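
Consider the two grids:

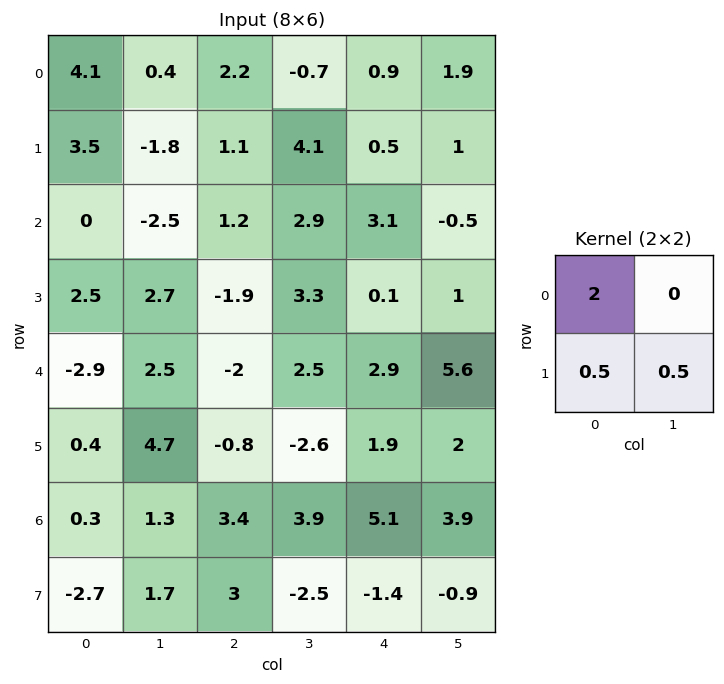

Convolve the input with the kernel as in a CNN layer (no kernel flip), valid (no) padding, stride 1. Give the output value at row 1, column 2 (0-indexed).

4.25

The receptive field on the input at this output position is [1.1 4.1 / 1.2 2.9]. Elementwise product with the kernel and sum: 1.1·2 + 1.2·0.5 + 2.9·0.5.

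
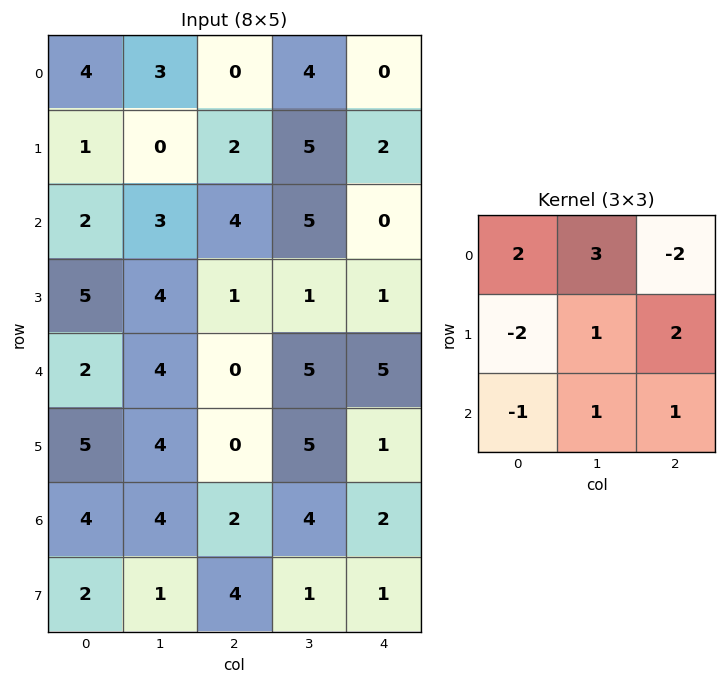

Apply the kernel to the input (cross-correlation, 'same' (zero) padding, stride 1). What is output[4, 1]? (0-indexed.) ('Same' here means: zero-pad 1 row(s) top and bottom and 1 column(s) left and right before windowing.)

The receptive field on the zero-padded input at this output position is [5 4 1 / 2 4 0 / 5 4 0]. Elementwise product with the kernel and sum: 5·2 + 4·3 + 1·-2 + 2·-2 + 4·1 + 0·2 + 5·-1 + 4·1 + 0·1.

19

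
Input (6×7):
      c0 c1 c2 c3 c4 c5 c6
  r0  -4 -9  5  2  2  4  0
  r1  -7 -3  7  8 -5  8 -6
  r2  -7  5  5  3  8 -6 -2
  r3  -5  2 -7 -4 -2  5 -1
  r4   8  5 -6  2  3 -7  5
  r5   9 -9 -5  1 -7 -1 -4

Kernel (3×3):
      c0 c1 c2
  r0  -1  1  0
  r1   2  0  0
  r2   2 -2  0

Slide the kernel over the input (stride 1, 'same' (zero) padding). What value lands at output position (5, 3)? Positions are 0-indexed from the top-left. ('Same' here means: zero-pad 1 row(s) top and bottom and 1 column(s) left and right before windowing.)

-2

The receptive field on the zero-padded input at this output position is [-6 2 3 / -5 1 -7 / 0 0 0]. Elementwise product with the kernel and sum: -6·-1 + 2·1 + -5·2 + 0·2 + 0·-2.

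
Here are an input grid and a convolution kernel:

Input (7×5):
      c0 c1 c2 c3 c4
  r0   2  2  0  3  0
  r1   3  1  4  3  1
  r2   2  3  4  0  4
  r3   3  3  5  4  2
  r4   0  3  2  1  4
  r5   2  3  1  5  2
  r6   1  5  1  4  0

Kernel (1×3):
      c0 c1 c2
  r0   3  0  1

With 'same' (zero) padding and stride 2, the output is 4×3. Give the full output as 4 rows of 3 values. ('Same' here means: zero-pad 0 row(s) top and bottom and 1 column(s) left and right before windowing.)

2 9 9
3 9 0
3 10 3
5 19 12

Output[0,0]: The receptive field on the zero-padded input at this output position is [0 2 2]. Elementwise product with the kernel and sum: 0·3 + 2·1.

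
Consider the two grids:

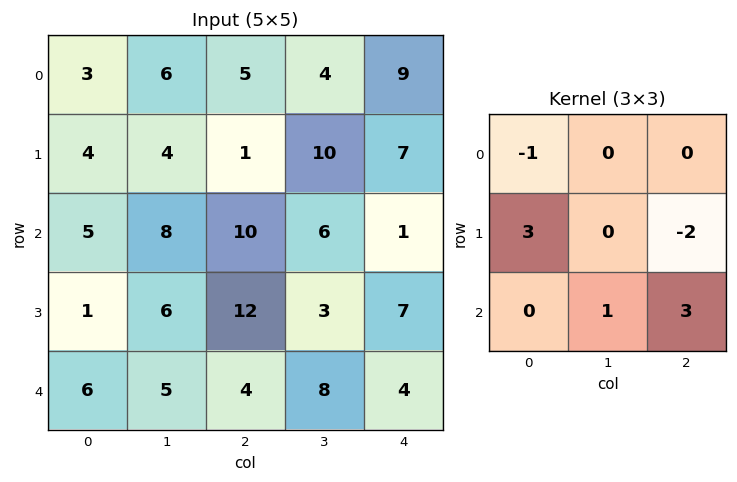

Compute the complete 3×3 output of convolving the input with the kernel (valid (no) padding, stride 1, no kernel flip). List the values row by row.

45 14 -7
33 29 51
-9 32 32

Output[0,0]: The receptive field on the input at this output position is [3 6 5 / 4 4 1 / 5 8 10]. Elementwise product with the kernel and sum: 3·-1 + 4·3 + 1·-2 + 8·1 + 10·3.
Output[0,1]: The receptive field on the input at this output position is [6 5 4 / 4 1 10 / 8 10 6]. Elementwise product with the kernel and sum: 6·-1 + 4·3 + 10·-2 + 10·1 + 6·3.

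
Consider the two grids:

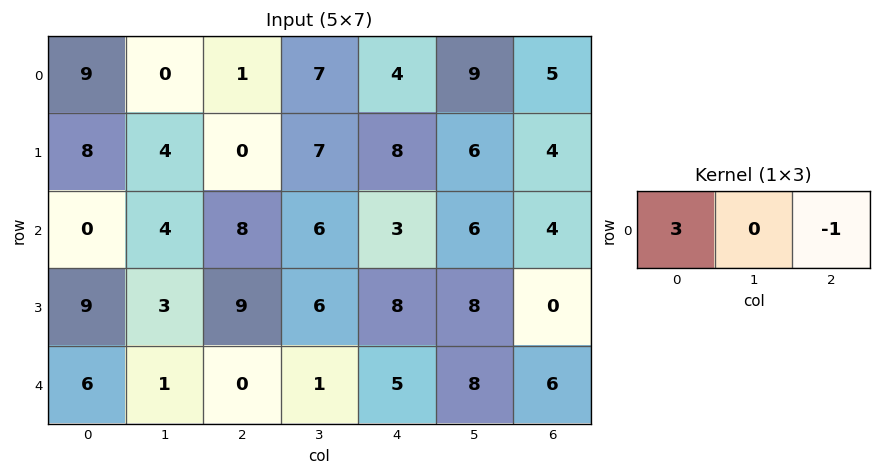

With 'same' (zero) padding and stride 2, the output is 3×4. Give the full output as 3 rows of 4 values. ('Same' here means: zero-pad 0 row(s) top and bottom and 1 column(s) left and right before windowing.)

0 -7 12 27
-4 6 12 18
-1 2 -5 24

Output[0,0]: The receptive field on the zero-padded input at this output position is [0 9 0]. Elementwise product with the kernel and sum: 0·3 + 0·-1.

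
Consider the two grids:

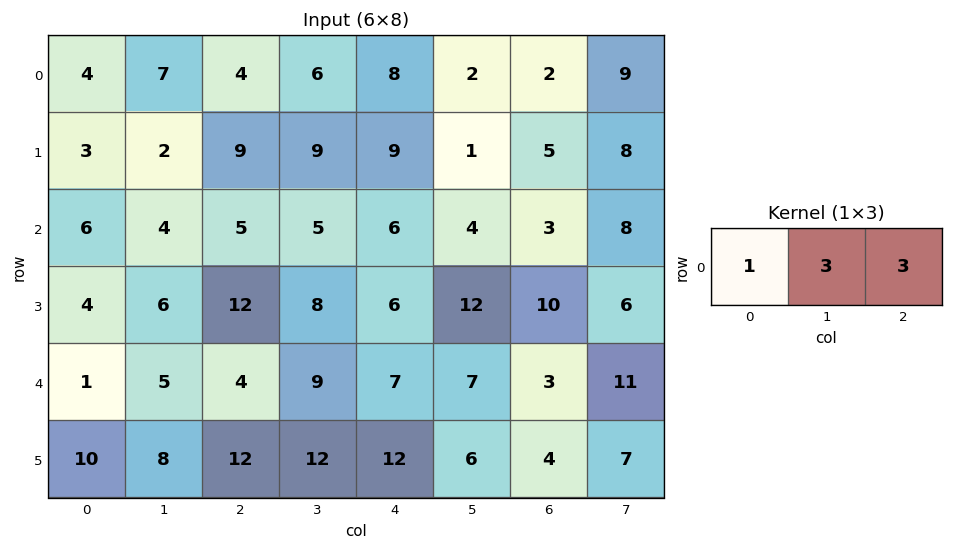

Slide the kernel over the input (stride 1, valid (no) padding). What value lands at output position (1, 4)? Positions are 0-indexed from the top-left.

27

The receptive field on the input at this output position is [9 1 5]. Elementwise product with the kernel and sum: 9·1 + 1·3 + 5·3.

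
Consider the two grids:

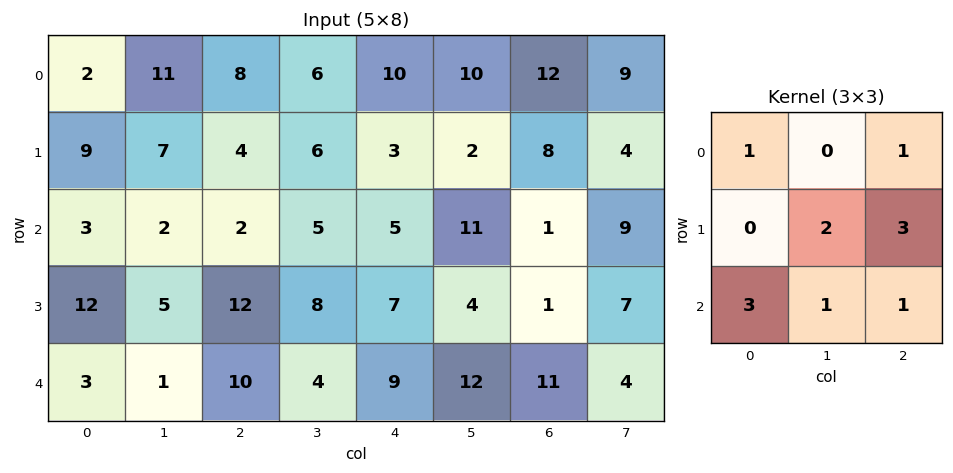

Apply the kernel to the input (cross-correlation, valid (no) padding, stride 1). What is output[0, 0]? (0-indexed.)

The receptive field on the input at this output position is [2 11 8 / 9 7 4 / 3 2 2]. Elementwise product with the kernel and sum: 2·1 + 8·1 + 7·2 + 4·3 + 3·3 + 2·1 + 2·1.

49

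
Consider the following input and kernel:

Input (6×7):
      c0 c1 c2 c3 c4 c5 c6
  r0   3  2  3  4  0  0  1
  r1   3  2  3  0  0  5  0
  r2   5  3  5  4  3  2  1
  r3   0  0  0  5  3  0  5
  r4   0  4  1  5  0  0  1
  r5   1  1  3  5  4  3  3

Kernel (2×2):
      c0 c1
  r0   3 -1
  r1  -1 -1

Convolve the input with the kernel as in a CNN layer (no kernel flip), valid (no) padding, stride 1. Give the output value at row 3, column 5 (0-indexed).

The receptive field on the input at this output position is [0 5 / 0 1]. Elementwise product with the kernel and sum: 0·3 + 5·-1 + 0·-1 + 1·-1.

-6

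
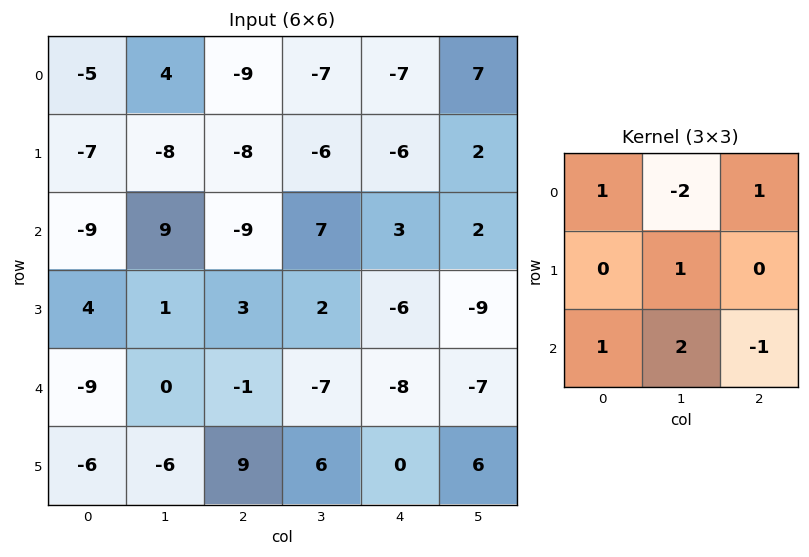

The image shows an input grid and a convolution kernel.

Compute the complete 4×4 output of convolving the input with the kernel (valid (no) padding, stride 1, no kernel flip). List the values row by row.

-12 -9 -6 19
13 -2 18 10
-43 42 -25 -19
-22 2 7 -3

Output[0,0]: The receptive field on the input at this output position is [-5 4 -9 / -7 -8 -8 / -9 9 -9]. Elementwise product with the kernel and sum: -5·1 + 4·-2 + -9·1 + -8·1 + -9·1 + 9·2 + -9·-1.
Output[0,1]: The receptive field on the input at this output position is [4 -9 -7 / -8 -8 -6 / 9 -9 7]. Elementwise product with the kernel and sum: 4·1 + -9·-2 + -7·1 + -8·1 + 9·1 + -9·2 + 7·-1.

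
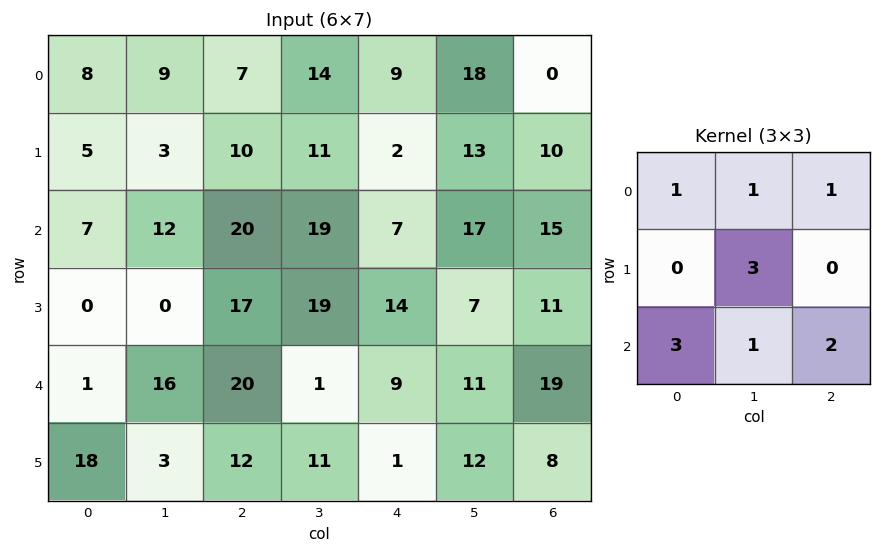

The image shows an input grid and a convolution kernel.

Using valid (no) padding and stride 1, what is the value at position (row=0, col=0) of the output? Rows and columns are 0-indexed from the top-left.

106

The receptive field on the input at this output position is [8 9 7 / 5 3 10 / 7 12 20]. Elementwise product with the kernel and sum: 8·1 + 9·1 + 7·1 + 3·3 + 7·3 + 12·1 + 20·2.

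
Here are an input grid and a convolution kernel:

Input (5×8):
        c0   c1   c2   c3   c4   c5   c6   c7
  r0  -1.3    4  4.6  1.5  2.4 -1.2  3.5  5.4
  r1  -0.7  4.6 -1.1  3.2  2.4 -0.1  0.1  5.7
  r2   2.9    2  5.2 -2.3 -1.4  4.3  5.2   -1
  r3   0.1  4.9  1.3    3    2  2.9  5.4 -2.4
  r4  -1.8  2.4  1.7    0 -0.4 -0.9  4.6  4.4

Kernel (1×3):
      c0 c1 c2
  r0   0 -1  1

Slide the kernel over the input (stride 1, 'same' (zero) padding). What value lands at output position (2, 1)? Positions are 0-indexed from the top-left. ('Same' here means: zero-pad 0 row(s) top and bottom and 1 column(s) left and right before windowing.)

The receptive field on the zero-padded input at this output position is [2.9 2 5.2]. Elementwise product with the kernel and sum: 2·-1 + 5.2·1.

3.2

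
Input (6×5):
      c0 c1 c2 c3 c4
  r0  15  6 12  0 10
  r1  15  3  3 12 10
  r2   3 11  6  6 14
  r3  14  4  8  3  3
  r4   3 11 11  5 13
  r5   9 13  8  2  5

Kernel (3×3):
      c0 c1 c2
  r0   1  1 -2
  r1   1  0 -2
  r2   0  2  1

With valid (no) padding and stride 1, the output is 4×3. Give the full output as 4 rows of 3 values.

34 15 1
19 0 -18
33 30 9
17 25 -1

Output[0,0]: The receptive field on the input at this output position is [15 6 12 / 15 3 3 / 3 11 6]. Elementwise product with the kernel and sum: 15·1 + 6·1 + 12·-2 + 15·1 + 3·-2 + 11·2 + 6·1.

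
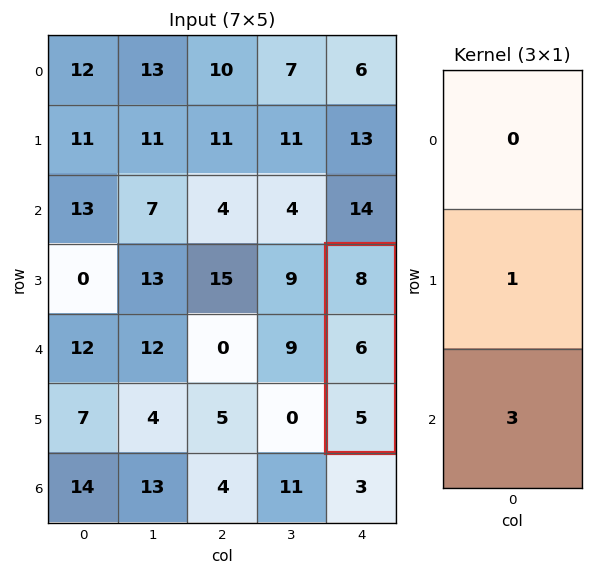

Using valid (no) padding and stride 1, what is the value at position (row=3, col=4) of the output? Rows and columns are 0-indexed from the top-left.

The receptive field on the input at this output position is [8 / 6 / 5]. Elementwise product with the kernel and sum: 6·1 + 5·3.

21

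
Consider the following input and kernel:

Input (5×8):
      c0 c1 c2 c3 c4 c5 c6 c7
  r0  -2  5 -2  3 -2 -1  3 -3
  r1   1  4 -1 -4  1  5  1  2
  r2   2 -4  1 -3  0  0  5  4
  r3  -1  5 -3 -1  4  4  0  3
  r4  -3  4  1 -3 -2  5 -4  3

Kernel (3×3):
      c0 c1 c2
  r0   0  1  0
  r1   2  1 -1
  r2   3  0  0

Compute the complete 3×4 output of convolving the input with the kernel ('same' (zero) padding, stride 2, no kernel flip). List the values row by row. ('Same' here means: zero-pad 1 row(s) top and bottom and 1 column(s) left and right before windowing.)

Output[0,0]: The receptive field on the zero-padded input at this output position is [0 0 0 / 0 -2 5 / 0 1 4]. Elementwise product with the kernel and sum: 0·1 + 0·2 + -2·1 + 5·-1 + 0·3.

-7 17 -7 19
7 10 -8 14
-8 9 -9 3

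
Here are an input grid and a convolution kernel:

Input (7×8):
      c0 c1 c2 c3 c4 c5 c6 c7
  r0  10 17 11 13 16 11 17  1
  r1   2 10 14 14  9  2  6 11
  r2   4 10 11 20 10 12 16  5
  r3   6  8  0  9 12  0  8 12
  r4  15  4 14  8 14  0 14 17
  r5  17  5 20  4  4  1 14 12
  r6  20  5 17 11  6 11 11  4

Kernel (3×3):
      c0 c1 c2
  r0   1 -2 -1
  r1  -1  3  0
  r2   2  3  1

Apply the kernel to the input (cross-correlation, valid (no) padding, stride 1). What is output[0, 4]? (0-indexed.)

The receptive field on the input at this output position is [16 11 17 / 9 2 6 / 10 12 16]. Elementwise product with the kernel and sum: 16·1 + 11·-2 + 17·-1 + 9·-1 + 2·3 + 10·2 + 12·3 + 16·1.

46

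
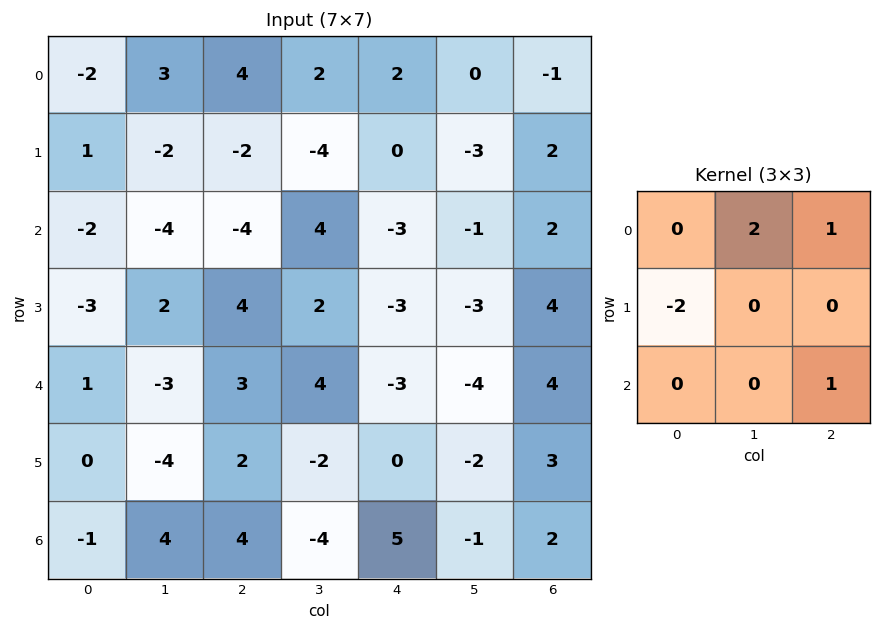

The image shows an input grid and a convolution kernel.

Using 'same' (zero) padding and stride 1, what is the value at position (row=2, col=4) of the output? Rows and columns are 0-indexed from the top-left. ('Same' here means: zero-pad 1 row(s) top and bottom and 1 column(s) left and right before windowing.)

The receptive field on the zero-padded input at this output position is [-4 0 -3 / 4 -3 -1 / 2 -3 -3]. Elementwise product with the kernel and sum: 0·2 + -3·1 + 4·-2 + -3·1.

-14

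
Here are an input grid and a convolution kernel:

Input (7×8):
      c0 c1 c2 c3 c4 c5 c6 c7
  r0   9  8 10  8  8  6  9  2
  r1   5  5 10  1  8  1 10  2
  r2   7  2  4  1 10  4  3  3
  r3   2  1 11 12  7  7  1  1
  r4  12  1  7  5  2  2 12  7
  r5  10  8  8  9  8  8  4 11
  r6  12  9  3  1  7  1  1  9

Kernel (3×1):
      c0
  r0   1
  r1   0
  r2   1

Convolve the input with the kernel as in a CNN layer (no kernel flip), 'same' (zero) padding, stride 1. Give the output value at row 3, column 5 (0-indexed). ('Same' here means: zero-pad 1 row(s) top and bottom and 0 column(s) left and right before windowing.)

6

The receptive field on the zero-padded input at this output position is [4 / 7 / 2]. Elementwise product with the kernel and sum: 4·1 + 2·1.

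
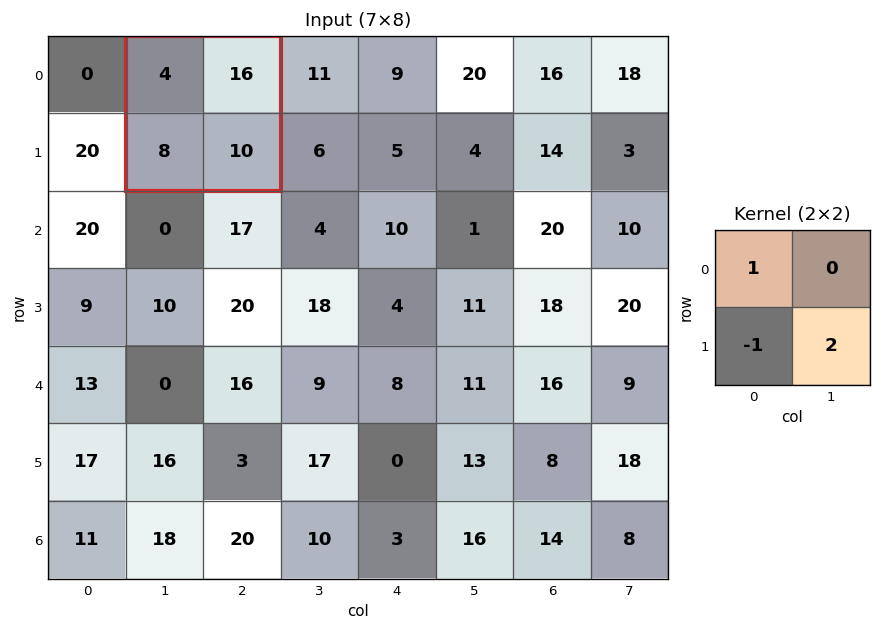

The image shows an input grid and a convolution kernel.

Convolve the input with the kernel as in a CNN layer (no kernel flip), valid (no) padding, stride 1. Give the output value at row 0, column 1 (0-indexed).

The receptive field on the input at this output position is [4 16 / 8 10]. Elementwise product with the kernel and sum: 4·1 + 8·-1 + 10·2.

16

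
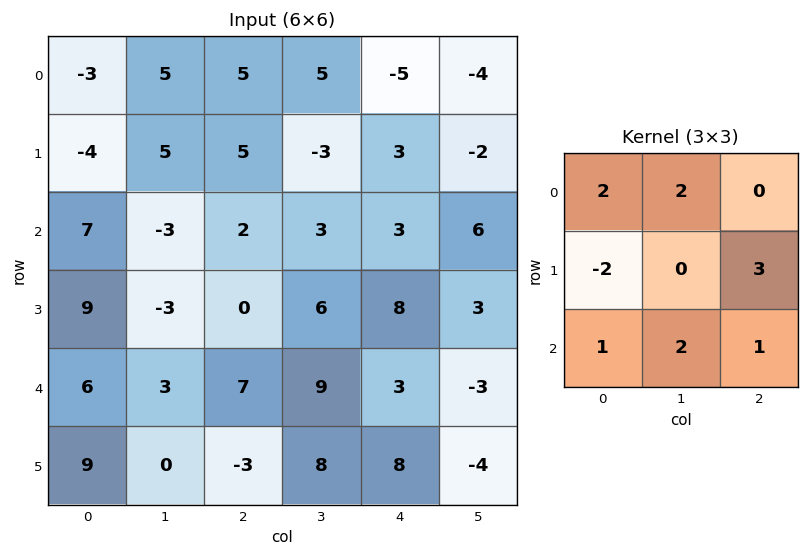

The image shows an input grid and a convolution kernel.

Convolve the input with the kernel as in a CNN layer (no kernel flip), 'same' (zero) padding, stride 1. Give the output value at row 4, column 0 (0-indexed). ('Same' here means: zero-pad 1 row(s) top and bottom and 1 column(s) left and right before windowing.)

The receptive field on the zero-padded input at this output position is [0 9 -3 / 0 6 3 / 0 9 0]. Elementwise product with the kernel and sum: 0·2 + 9·2 + 0·-2 + 3·3 + 0·1 + 9·2 + 0·1.

45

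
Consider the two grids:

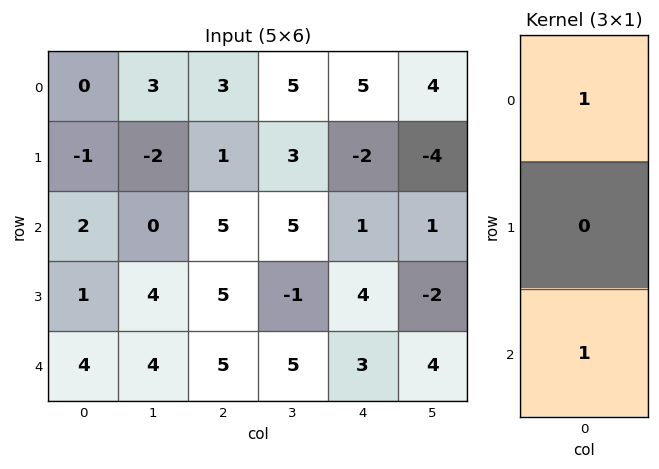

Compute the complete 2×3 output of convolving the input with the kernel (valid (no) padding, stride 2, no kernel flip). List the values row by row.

Output[0,0]: The receptive field on the input at this output position is [0 / -1 / 2]. Elementwise product with the kernel and sum: 0·1 + 2·1.
Output[0,1]: The receptive field on the input at this output position is [3 / 1 / 5]. Elementwise product with the kernel and sum: 3·1 + 5·1.

2 8 6
6 10 4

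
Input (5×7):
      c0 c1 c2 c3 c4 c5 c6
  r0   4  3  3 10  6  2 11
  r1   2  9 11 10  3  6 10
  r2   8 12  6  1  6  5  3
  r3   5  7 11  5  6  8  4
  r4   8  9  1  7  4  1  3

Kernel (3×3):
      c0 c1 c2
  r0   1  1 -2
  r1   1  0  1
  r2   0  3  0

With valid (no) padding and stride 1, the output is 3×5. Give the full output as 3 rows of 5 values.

50 23 18 46 14
24 46 42 25 22
51 31 33 22 18

Output[0,0]: The receptive field on the input at this output position is [4 3 3 / 2 9 11 / 8 12 6]. Elementwise product with the kernel and sum: 4·1 + 3·1 + 3·-2 + 2·1 + 11·1 + 12·3.
Output[0,1]: The receptive field on the input at this output position is [3 3 10 / 9 11 10 / 12 6 1]. Elementwise product with the kernel and sum: 3·1 + 3·1 + 10·-2 + 9·1 + 10·1 + 6·3.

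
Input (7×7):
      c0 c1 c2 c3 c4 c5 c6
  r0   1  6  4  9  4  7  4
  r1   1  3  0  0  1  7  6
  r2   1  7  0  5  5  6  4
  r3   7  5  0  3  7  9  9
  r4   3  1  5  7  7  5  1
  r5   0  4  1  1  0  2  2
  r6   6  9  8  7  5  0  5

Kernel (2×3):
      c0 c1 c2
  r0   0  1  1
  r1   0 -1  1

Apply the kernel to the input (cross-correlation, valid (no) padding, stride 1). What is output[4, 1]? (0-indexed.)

12

The receptive field on the input at this output position is [1 5 7 / 4 1 1]. Elementwise product with the kernel and sum: 5·1 + 7·1 + 1·-1 + 1·1.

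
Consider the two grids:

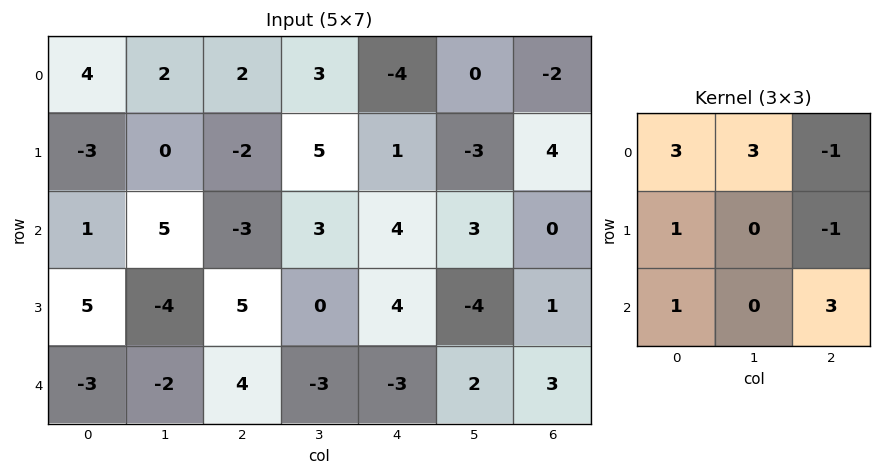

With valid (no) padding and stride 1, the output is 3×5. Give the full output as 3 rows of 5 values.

Output[0,0]: The receptive field on the input at this output position is [4 2 2 / -3 0 -2 / 1 5 -3]. Elementwise product with the kernel and sum: 4·3 + 2·3 + 2·-1 + -3·1 + -2·-1 + 1·1 + -3·3.
Output[0,1]: The receptive field on the input at this output position is [2 2 3 / 0 -2 5 / 5 -3 3]. Elementwise product with the kernel and sum: 2·3 + 2·3 + 3·-1 + 0·1 + 5·-1 + 5·1 + 3·3.

7 18 25 17 -9
17 -13 18 9 1
30 -12 -8 25 30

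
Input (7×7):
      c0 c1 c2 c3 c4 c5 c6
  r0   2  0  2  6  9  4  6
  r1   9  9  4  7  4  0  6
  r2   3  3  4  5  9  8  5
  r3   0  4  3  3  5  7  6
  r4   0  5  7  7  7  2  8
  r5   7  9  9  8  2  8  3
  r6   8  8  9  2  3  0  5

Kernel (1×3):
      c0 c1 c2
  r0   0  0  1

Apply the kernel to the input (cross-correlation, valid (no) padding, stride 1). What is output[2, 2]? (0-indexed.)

9

The receptive field on the input at this output position is [4 5 9]. Elementwise product with the kernel and sum: 9·1.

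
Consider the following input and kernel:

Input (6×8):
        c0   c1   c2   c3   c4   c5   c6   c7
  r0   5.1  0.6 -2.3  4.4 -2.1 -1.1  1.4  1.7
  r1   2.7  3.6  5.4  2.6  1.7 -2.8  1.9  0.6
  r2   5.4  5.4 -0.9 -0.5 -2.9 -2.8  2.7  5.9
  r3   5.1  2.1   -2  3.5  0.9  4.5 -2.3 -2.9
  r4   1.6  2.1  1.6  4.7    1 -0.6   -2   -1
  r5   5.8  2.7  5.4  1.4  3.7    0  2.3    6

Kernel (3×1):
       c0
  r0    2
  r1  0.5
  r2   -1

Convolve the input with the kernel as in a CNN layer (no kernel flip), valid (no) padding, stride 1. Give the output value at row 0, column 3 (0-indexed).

10.6

The receptive field on the input at this output position is [4.4 / 2.6 / -0.5]. Elementwise product with the kernel and sum: 4.4·2 + 2.6·0.5 + -0.5·-1.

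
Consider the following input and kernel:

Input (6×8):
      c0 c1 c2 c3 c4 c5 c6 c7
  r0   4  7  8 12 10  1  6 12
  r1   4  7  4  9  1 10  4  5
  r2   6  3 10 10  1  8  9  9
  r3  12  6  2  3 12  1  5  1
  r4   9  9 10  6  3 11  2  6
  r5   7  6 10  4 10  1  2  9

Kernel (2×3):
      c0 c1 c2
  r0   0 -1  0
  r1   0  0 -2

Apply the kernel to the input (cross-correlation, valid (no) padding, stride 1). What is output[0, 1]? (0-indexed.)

The receptive field on the input at this output position is [7 8 12 / 7 4 9]. Elementwise product with the kernel and sum: 8·-1 + 9·-2.

-26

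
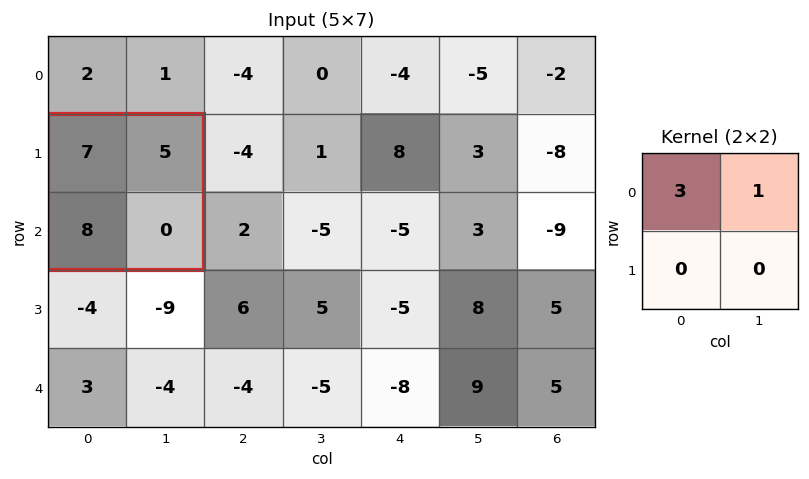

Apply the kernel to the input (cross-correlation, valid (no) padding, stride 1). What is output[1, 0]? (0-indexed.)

The receptive field on the input at this output position is [7 5 / 8 0]. Elementwise product with the kernel and sum: 7·3 + 5·1.

26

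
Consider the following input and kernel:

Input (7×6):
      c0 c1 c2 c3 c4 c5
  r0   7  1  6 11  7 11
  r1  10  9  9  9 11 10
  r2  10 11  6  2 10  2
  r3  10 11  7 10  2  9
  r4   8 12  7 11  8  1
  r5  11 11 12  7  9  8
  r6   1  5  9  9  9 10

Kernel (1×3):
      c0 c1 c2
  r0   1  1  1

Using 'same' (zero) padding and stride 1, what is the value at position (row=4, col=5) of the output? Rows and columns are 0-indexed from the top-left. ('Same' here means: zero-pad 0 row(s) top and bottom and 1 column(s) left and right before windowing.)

9

The receptive field on the zero-padded input at this output position is [8 1 0]. Elementwise product with the kernel and sum: 8·1 + 1·1 + 0·1.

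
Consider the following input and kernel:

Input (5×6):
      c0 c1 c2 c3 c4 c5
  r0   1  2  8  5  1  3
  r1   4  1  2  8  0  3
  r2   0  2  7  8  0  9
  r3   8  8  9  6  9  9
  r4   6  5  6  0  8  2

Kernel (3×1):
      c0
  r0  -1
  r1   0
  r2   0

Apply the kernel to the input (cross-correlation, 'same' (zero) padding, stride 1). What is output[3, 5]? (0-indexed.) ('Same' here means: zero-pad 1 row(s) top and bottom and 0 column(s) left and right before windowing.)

-9

The receptive field on the zero-padded input at this output position is [9 / 9 / 2]. Elementwise product with the kernel and sum: 9·-1.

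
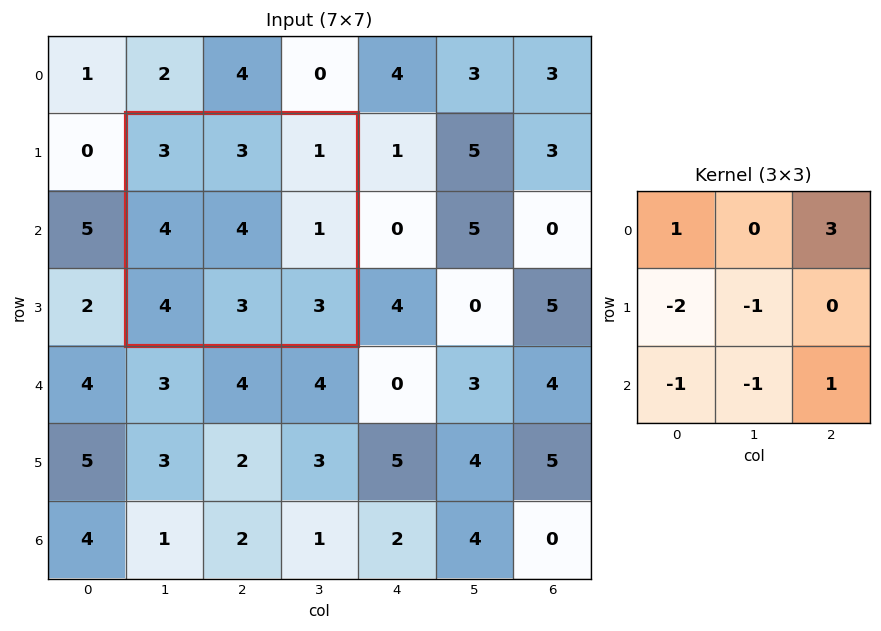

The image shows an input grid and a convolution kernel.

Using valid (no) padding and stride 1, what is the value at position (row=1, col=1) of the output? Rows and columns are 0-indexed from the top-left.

The receptive field on the input at this output position is [3 3 1 / 4 4 1 / 4 3 3]. Elementwise product with the kernel and sum: 3·1 + 1·3 + 4·-2 + 4·-1 + 4·-1 + 3·-1 + 3·1.

-10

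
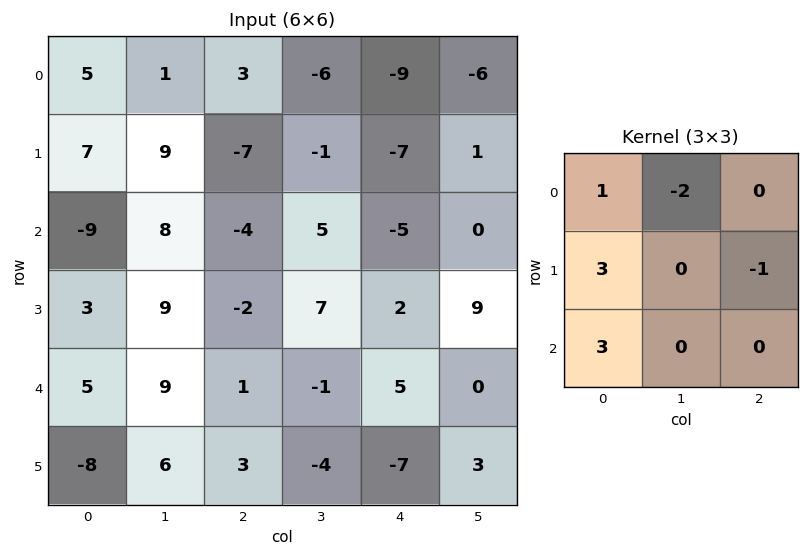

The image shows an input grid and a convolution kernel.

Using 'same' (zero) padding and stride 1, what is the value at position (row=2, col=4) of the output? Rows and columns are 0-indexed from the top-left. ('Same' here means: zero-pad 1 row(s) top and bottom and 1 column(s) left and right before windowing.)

49

The receptive field on the zero-padded input at this output position is [-1 -7 1 / 5 -5 0 / 7 2 9]. Elementwise product with the kernel and sum: -1·1 + -7·-2 + 5·3 + 0·-1 + 7·3.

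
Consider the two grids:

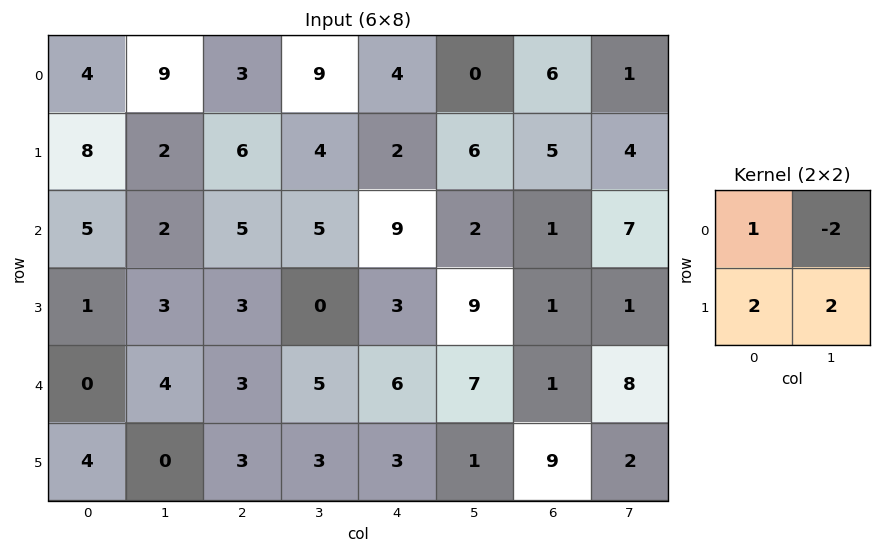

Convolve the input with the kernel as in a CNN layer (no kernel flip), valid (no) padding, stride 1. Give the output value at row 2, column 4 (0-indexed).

The receptive field on the input at this output position is [9 2 / 3 9]. Elementwise product with the kernel and sum: 9·1 + 2·-2 + 3·2 + 9·2.

29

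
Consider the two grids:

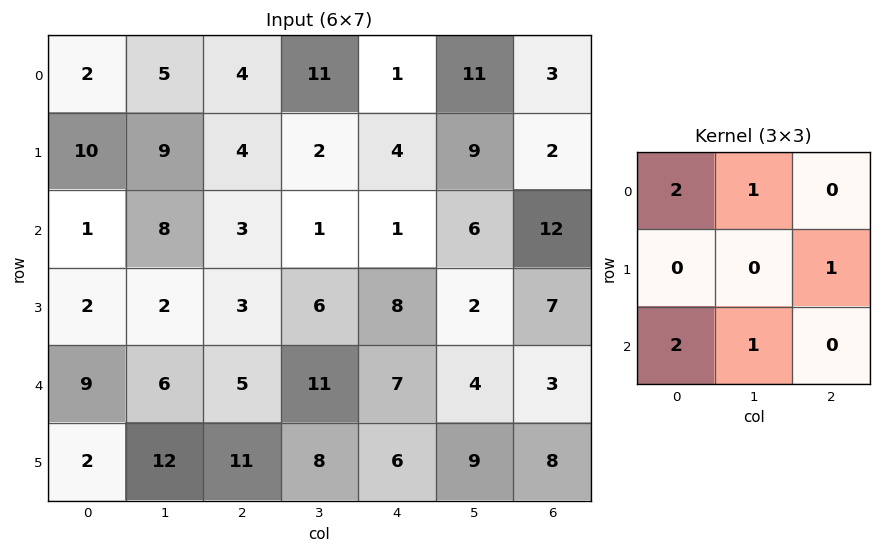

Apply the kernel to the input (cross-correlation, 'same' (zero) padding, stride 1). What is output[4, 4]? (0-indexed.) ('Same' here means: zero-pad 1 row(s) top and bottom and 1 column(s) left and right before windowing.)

The receptive field on the zero-padded input at this output position is [6 8 2 / 11 7 4 / 8 6 9]. Elementwise product with the kernel and sum: 6·2 + 8·1 + 4·1 + 8·2 + 6·1.

46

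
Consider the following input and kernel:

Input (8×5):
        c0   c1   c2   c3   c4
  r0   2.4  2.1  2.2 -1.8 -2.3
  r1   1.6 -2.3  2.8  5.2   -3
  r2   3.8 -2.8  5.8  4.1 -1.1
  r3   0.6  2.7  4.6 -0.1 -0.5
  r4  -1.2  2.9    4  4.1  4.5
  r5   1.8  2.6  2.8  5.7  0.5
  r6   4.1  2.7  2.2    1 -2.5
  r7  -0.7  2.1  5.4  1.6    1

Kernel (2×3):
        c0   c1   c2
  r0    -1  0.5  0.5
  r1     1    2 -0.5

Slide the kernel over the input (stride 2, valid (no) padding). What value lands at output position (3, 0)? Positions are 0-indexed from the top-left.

The receptive field on the input at this output position is [4.1 2.7 2.2 / -0.7 2.1 5.4]. Elementwise product with the kernel and sum: 4.1·-1 + 2.7·0.5 + 2.2·0.5 + -0.7·1 + 2.1·2 + 5.4·-0.5.

-0.85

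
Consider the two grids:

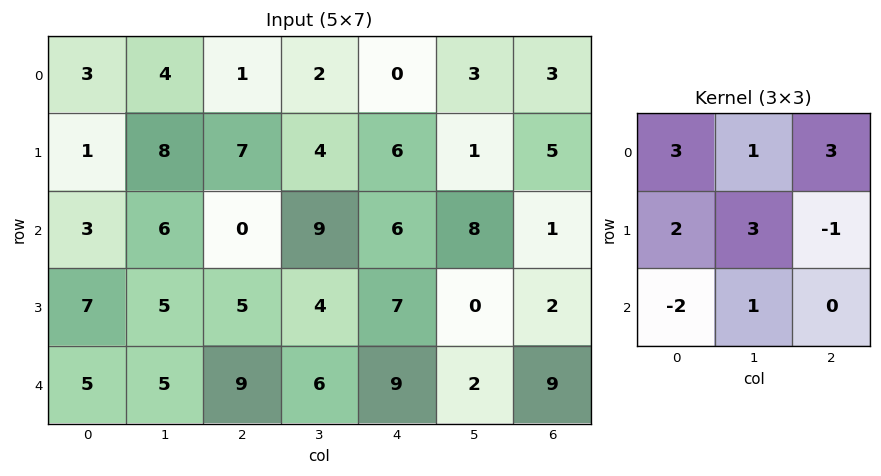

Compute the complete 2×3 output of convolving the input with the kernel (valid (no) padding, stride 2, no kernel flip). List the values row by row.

35 34 18
34 30 25

Output[0,0]: The receptive field on the input at this output position is [3 4 1 / 1 8 7 / 3 6 0]. Elementwise product with the kernel and sum: 3·3 + 4·1 + 1·3 + 1·2 + 8·3 + 7·-1 + 3·-2 + 6·1.
Output[0,1]: The receptive field on the input at this output position is [1 2 0 / 7 4 6 / 0 9 6]. Elementwise product with the kernel and sum: 1·3 + 2·1 + 0·3 + 7·2 + 4·3 + 6·-1 + 0·-2 + 9·1.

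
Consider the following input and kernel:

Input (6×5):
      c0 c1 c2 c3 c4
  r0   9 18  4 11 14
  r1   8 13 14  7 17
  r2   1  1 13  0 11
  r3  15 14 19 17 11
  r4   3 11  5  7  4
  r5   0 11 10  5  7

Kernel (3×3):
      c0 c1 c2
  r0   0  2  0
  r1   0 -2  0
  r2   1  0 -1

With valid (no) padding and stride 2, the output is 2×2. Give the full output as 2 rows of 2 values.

-2 10
-28 -33

Output[0,0]: The receptive field on the input at this output position is [9 18 4 / 8 13 14 / 1 1 13]. Elementwise product with the kernel and sum: 18·2 + 13·-2 + 1·1 + 13·-1.
Output[0,1]: The receptive field on the input at this output position is [4 11 14 / 14 7 17 / 13 0 11]. Elementwise product with the kernel and sum: 11·2 + 7·-2 + 13·1 + 11·-1.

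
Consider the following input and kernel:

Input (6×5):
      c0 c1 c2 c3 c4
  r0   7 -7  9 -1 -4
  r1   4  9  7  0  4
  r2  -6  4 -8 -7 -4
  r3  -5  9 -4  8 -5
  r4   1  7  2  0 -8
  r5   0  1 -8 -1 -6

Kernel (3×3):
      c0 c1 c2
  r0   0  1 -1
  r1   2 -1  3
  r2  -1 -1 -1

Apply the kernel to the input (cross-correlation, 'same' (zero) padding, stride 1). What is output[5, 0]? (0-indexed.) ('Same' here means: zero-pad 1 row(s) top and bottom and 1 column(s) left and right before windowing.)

-3

The receptive field on the zero-padded input at this output position is [0 1 7 / 0 0 1 / 0 0 0]. Elementwise product with the kernel and sum: 1·1 + 7·-1 + 0·2 + 0·-1 + 1·3 + 0·-1 + 0·-1 + 0·-1.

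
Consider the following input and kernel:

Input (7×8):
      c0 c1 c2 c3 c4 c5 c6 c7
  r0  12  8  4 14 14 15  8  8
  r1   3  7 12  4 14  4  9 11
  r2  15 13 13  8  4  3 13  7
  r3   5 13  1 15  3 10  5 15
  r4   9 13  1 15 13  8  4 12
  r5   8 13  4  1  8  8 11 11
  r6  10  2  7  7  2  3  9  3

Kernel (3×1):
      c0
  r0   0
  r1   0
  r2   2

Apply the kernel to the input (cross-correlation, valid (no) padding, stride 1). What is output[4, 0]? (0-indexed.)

20

The receptive field on the input at this output position is [9 / 8 / 10]. Elementwise product with the kernel and sum: 10·2.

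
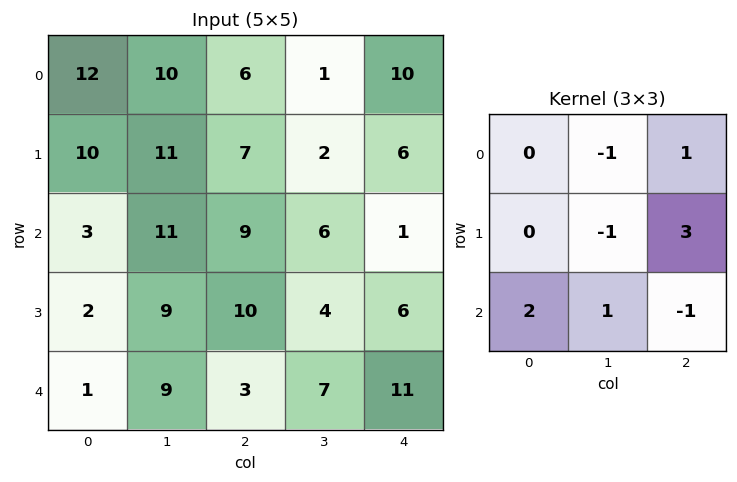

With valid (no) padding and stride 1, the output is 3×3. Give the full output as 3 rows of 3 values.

Output[0,0]: The receptive field on the input at this output position is [12 10 6 / 10 11 7 / 3 11 9]. Elementwise product with the kernel and sum: 10·-1 + 6·1 + 11·-1 + 7·3 + 3·2 + 11·1 + 9·-1.
Output[0,1]: The receptive field on the input at this output position is [10 6 1 / 11 7 2 / 11 9 6]. Elementwise product with the kernel and sum: 6·-1 + 1·1 + 7·-1 + 2·3 + 11·2 + 9·1 + 6·-1.

14 19 48
15 28 19
27 13 11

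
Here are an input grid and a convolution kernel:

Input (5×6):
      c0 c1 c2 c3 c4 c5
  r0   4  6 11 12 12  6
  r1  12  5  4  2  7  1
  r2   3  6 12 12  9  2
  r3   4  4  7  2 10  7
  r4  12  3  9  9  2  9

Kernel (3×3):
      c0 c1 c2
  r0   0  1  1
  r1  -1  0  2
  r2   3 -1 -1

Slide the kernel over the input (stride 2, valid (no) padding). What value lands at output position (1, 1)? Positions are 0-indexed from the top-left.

50

The receptive field on the input at this output position is [12 12 9 / 7 2 10 / 9 9 2]. Elementwise product with the kernel and sum: 12·1 + 9·1 + 7·-1 + 10·2 + 9·3 + 9·-1 + 2·-1.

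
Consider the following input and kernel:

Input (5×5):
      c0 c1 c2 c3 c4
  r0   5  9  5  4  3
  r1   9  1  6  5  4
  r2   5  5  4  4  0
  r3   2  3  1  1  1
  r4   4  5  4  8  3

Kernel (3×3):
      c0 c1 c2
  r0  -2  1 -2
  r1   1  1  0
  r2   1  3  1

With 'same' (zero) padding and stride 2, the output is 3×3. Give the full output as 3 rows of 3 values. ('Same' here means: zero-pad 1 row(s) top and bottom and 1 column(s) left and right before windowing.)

33 38 24
21 10 2
0 2 10

Output[0,0]: The receptive field on the zero-padded input at this output position is [0 0 0 / 0 5 9 / 0 9 1]. Elementwise product with the kernel and sum: 0·-2 + 0·1 + 0·-2 + 0·1 + 5·1 + 0·1 + 9·3 + 1·1.
Output[0,1]: The receptive field on the zero-padded input at this output position is [0 0 0 / 9 5 4 / 1 6 5]. Elementwise product with the kernel and sum: 0·-2 + 0·1 + 0·-2 + 9·1 + 5·1 + 1·1 + 6·3 + 5·1.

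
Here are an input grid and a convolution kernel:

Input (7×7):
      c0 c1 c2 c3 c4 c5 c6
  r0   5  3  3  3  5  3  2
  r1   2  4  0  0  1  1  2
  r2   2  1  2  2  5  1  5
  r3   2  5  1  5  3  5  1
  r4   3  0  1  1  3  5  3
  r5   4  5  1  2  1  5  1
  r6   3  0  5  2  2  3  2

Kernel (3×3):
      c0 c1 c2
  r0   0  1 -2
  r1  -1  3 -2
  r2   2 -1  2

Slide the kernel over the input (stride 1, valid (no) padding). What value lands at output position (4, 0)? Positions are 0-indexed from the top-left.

23

The receptive field on the input at this output position is [3 0 1 / 4 5 1 / 3 0 5]. Elementwise product with the kernel and sum: 0·1 + 1·-2 + 4·-1 + 5·3 + 1·-2 + 3·2 + 0·-1 + 5·2.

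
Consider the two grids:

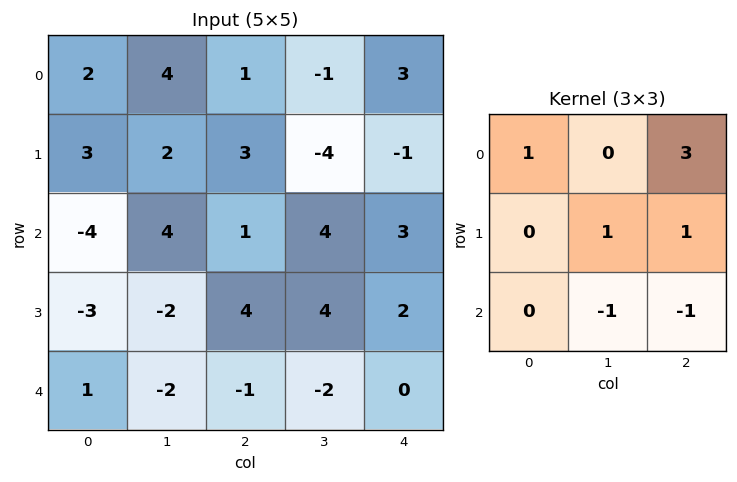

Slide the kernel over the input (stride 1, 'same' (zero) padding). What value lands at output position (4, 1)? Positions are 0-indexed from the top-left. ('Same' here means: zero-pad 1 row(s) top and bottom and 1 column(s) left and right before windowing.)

6

The receptive field on the zero-padded input at this output position is [-3 -2 4 / 1 -2 -1 / 0 0 0]. Elementwise product with the kernel and sum: -3·1 + 4·3 + -2·1 + -1·1 + 0·-1 + 0·-1.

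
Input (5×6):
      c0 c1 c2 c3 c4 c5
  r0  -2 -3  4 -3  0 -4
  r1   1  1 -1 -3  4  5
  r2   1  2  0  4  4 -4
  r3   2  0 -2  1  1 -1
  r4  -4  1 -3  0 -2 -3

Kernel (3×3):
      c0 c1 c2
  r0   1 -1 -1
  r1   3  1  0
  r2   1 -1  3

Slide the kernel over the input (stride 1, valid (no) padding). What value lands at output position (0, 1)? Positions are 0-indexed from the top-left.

The receptive field on the input at this output position is [-3 4 -3 / 1 -1 -3 / 2 0 4]. Elementwise product with the kernel and sum: -3·1 + 4·-1 + -3·-1 + 1·3 + -1·1 + 2·1 + 0·-1 + 4·3.

12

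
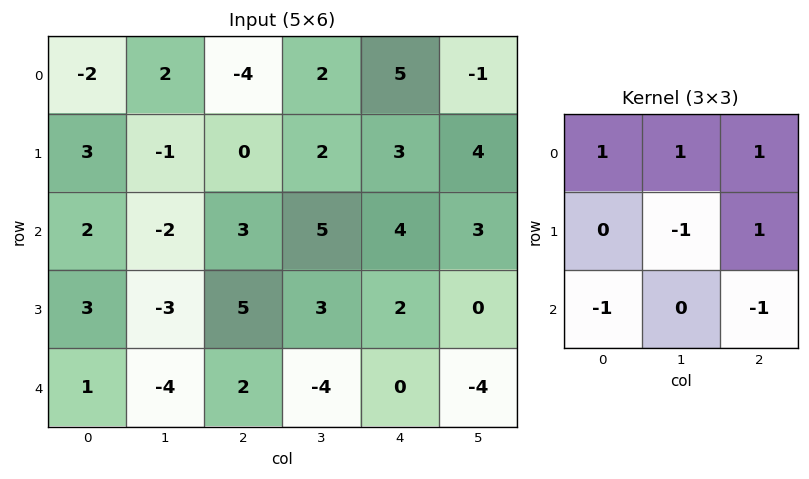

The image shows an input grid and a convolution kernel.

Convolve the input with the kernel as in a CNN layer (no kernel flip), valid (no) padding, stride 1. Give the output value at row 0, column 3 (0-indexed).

The receptive field on the input at this output position is [2 5 -1 / 2 3 4 / 5 4 3]. Elementwise product with the kernel and sum: 2·1 + 5·1 + -1·1 + 3·-1 + 4·1 + 5·-1 + 3·-1.

-1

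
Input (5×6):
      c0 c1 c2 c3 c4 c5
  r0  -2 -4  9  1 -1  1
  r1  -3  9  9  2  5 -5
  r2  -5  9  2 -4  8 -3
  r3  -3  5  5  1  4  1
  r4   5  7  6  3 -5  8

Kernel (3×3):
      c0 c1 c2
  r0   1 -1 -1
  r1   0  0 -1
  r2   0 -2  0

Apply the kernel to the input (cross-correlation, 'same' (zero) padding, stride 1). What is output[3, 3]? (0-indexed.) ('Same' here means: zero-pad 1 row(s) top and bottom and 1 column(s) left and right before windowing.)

-12

The receptive field on the zero-padded input at this output position is [2 -4 8 / 5 1 4 / 6 3 -5]. Elementwise product with the kernel and sum: 2·1 + -4·-1 + 8·-1 + 4·-1 + 3·-2.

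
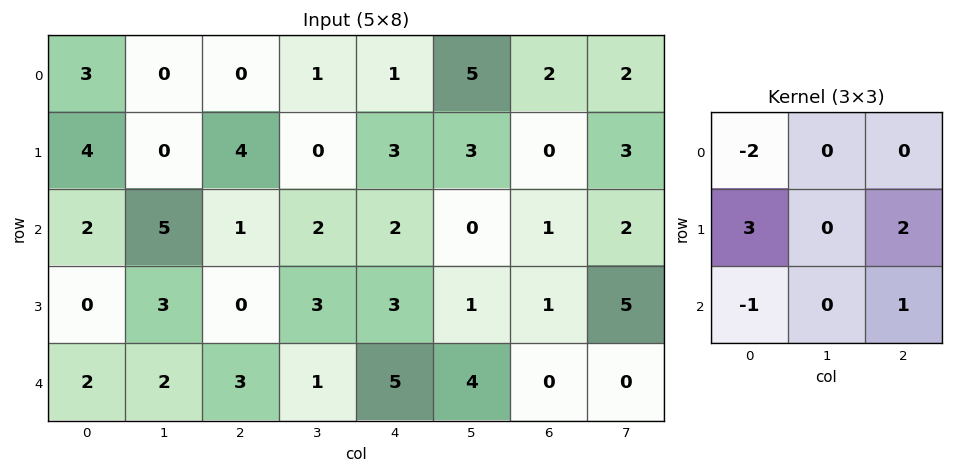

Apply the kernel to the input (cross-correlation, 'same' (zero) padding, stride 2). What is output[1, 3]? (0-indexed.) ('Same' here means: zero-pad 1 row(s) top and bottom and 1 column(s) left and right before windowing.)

The receptive field on the zero-padded input at this output position is [3 0 3 / 0 1 2 / 1 1 5]. Elementwise product with the kernel and sum: 3·-2 + 0·3 + 2·2 + 1·-1 + 5·1.

2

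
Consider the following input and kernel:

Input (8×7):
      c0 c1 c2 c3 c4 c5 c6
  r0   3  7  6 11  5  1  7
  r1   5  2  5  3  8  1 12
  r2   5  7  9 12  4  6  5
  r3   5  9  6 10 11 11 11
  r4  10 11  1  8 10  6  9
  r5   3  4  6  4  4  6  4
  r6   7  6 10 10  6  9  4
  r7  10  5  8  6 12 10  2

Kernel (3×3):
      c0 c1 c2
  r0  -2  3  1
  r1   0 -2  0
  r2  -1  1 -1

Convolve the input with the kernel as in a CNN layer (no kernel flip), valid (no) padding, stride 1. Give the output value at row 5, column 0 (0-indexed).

The receptive field on the input at this output position is [3 4 6 / 7 6 10 / 10 5 8]. Elementwise product with the kernel and sum: 3·-2 + 4·3 + 6·1 + 6·-2 + 10·-1 + 5·1 + 8·-1.

-13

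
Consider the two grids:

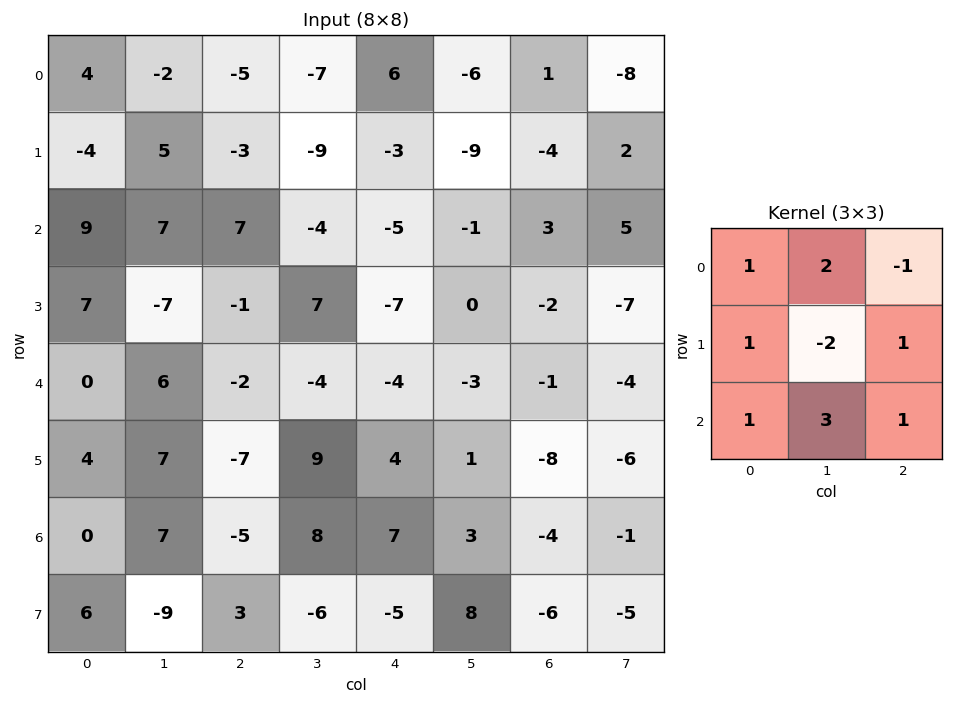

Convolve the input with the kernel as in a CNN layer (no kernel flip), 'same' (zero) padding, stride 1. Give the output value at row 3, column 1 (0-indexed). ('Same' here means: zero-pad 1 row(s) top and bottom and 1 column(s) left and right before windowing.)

52

The receptive field on the zero-padded input at this output position is [9 7 7 / 7 -7 -1 / 0 6 -2]. Elementwise product with the kernel and sum: 9·1 + 7·2 + 7·-1 + 7·1 + -7·-2 + -1·1 + 0·1 + 6·3 + -2·1.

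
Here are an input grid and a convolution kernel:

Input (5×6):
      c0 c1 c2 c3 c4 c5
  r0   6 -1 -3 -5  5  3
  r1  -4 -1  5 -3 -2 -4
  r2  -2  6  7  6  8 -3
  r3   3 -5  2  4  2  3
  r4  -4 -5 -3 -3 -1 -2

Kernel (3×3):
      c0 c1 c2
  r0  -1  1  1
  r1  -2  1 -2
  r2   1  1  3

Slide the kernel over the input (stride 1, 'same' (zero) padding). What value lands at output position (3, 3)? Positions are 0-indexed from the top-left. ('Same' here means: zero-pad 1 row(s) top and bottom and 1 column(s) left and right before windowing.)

-6

The receptive field on the zero-padded input at this output position is [7 6 8 / 2 4 2 / -3 -3 -1]. Elementwise product with the kernel and sum: 7·-1 + 6·1 + 8·1 + 2·-2 + 4·1 + 2·-2 + -3·1 + -3·1 + -1·3.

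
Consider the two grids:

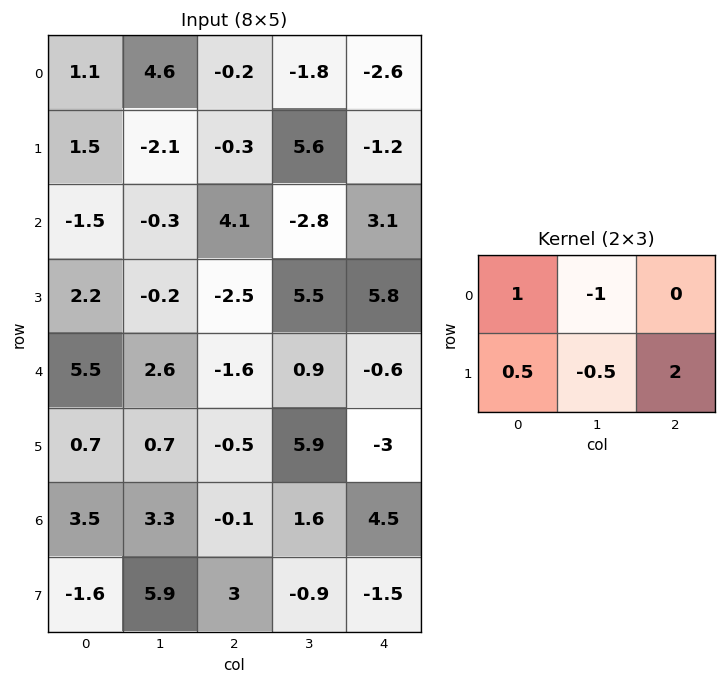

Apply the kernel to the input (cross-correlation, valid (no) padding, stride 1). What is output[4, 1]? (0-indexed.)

16.6

The receptive field on the input at this output position is [2.6 -1.6 0.9 / 0.7 -0.5 5.9]. Elementwise product with the kernel and sum: 2.6·1 + -1.6·-1 + 0.7·0.5 + -0.5·-0.5 + 5.9·2.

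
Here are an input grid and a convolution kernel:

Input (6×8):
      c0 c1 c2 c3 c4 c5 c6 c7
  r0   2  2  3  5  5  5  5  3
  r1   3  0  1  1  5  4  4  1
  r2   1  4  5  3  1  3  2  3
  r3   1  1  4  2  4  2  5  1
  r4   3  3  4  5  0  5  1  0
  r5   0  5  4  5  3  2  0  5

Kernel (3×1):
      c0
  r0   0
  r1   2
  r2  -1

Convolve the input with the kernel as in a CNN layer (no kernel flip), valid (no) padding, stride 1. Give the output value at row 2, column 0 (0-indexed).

-1

The receptive field on the input at this output position is [1 / 1 / 3]. Elementwise product with the kernel and sum: 1·2 + 3·-1.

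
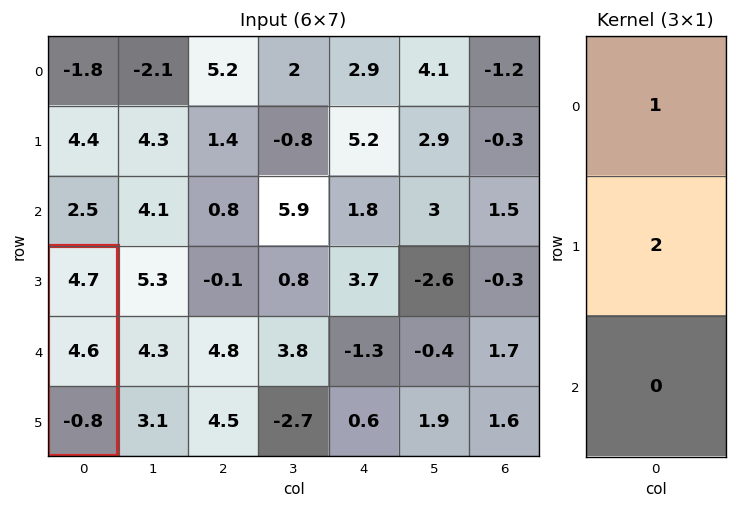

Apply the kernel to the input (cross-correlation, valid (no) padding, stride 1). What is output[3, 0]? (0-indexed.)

The receptive field on the input at this output position is [4.7 / 4.6 / -0.8]. Elementwise product with the kernel and sum: 4.7·1 + 4.6·2.

13.9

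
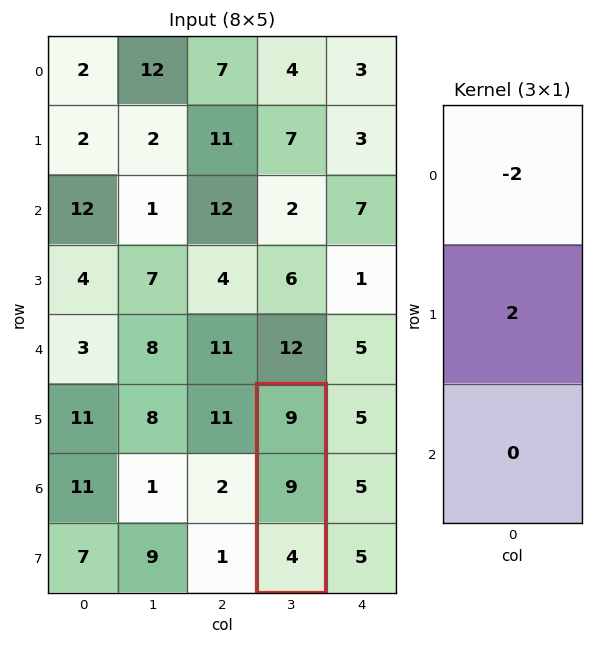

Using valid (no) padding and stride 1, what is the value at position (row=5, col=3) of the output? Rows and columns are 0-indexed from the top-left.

The receptive field on the input at this output position is [9 / 9 / 4]. Elementwise product with the kernel and sum: 9·-2 + 9·2.

0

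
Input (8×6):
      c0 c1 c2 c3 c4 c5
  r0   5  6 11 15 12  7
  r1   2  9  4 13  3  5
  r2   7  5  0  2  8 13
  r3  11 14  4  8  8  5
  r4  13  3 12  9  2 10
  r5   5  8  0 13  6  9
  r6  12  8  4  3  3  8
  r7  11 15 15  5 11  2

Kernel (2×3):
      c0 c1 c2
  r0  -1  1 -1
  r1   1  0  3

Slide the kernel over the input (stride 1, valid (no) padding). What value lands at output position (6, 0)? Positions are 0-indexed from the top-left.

The receptive field on the input at this output position is [12 8 4 / 11 15 15]. Elementwise product with the kernel and sum: 12·-1 + 8·1 + 4·-1 + 11·1 + 15·3.

48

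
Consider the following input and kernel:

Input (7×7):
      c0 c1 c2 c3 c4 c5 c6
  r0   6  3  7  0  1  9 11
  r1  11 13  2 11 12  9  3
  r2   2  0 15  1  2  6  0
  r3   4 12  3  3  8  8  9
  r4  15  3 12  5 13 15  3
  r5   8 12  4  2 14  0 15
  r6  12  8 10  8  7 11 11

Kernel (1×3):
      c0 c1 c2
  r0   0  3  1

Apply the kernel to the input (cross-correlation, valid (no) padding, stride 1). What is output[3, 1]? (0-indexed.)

12

The receptive field on the input at this output position is [12 3 3]. Elementwise product with the kernel and sum: 3·3 + 3·1.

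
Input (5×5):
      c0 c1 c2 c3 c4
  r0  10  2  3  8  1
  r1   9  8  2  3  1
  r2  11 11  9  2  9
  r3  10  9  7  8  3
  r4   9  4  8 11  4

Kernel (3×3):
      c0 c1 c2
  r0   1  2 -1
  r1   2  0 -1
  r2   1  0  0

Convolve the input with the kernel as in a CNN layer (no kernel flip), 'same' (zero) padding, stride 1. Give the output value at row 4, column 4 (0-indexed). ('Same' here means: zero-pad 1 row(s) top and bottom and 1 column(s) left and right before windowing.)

36

The receptive field on the zero-padded input at this output position is [8 3 0 / 11 4 0 / 0 0 0]. Elementwise product with the kernel and sum: 8·1 + 3·2 + 0·-1 + 11·2 + 0·-1 + 0·1.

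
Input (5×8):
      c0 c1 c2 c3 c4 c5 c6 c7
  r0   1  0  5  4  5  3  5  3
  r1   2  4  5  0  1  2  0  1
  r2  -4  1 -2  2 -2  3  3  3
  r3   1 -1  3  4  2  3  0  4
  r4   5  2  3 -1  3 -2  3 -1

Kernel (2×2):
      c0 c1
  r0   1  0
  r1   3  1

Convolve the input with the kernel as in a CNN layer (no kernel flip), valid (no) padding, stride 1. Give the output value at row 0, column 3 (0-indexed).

5

The receptive field on the input at this output position is [4 5 / 0 1]. Elementwise product with the kernel and sum: 4·1 + 0·3 + 1·1.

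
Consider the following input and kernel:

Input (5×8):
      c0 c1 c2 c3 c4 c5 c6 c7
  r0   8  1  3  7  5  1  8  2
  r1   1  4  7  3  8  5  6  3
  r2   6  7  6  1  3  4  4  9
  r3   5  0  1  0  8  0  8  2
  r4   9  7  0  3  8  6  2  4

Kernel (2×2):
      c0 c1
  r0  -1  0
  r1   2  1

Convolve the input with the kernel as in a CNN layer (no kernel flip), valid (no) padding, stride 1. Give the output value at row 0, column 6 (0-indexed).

7

The receptive field on the input at this output position is [8 2 / 6 3]. Elementwise product with the kernel and sum: 8·-1 + 6·2 + 3·1.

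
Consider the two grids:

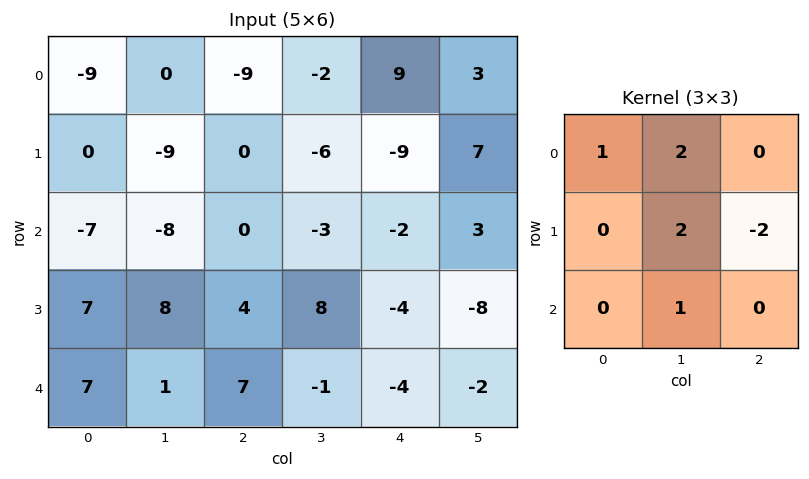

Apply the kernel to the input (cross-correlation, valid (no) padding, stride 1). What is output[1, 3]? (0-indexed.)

-38

The receptive field on the input at this output position is [-6 -9 7 / -3 -2 3 / 8 -4 -8]. Elementwise product with the kernel and sum: -6·1 + -9·2 + -2·2 + 3·-2 + -4·1.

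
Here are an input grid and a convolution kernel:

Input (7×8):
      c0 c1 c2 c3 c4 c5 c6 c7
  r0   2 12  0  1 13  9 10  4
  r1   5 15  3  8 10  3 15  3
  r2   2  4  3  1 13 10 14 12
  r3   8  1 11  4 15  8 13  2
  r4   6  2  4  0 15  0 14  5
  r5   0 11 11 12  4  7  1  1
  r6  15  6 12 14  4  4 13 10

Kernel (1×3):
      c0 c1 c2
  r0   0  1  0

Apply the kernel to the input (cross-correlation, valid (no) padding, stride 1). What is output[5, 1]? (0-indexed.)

11

The receptive field on the input at this output position is [11 11 12]. Elementwise product with the kernel and sum: 11·1.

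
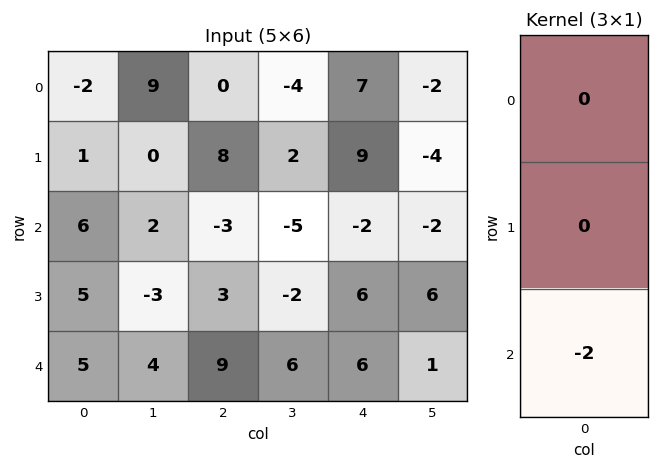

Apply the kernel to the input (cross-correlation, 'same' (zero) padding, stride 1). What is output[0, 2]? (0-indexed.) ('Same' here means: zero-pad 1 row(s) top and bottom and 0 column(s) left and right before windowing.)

The receptive field on the zero-padded input at this output position is [0 / 0 / 8]. Elementwise product with the kernel and sum: 8·-2.

-16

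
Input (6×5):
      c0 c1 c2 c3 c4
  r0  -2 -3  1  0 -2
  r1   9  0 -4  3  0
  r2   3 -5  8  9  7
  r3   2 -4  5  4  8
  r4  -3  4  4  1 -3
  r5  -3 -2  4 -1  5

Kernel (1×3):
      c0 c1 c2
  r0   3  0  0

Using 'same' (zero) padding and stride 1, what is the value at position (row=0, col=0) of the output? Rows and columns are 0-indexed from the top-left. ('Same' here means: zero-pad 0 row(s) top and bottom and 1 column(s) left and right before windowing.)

The receptive field on the zero-padded input at this output position is [0 -2 -3]. Elementwise product with the kernel and sum: 0·3.

0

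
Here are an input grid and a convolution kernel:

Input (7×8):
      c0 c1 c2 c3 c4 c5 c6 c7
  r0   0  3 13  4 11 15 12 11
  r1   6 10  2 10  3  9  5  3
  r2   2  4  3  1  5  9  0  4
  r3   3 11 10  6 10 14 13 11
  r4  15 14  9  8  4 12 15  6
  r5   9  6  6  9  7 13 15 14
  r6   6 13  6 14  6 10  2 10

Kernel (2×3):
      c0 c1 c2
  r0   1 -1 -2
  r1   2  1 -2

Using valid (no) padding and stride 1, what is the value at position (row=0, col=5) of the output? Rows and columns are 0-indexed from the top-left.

The receptive field on the input at this output position is [15 12 11 / 9 5 3]. Elementwise product with the kernel and sum: 15·1 + 12·-1 + 11·-2 + 9·2 + 5·1 + 3·-2.

-2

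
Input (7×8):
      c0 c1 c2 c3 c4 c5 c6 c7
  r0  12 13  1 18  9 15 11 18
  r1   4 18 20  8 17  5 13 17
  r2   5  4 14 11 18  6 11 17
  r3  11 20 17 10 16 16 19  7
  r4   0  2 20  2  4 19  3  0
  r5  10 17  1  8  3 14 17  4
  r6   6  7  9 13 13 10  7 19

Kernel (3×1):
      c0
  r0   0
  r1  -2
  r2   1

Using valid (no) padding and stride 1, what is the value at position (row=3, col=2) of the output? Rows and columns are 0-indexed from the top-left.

-39

The receptive field on the input at this output position is [17 / 20 / 1]. Elementwise product with the kernel and sum: 20·-2 + 1·1.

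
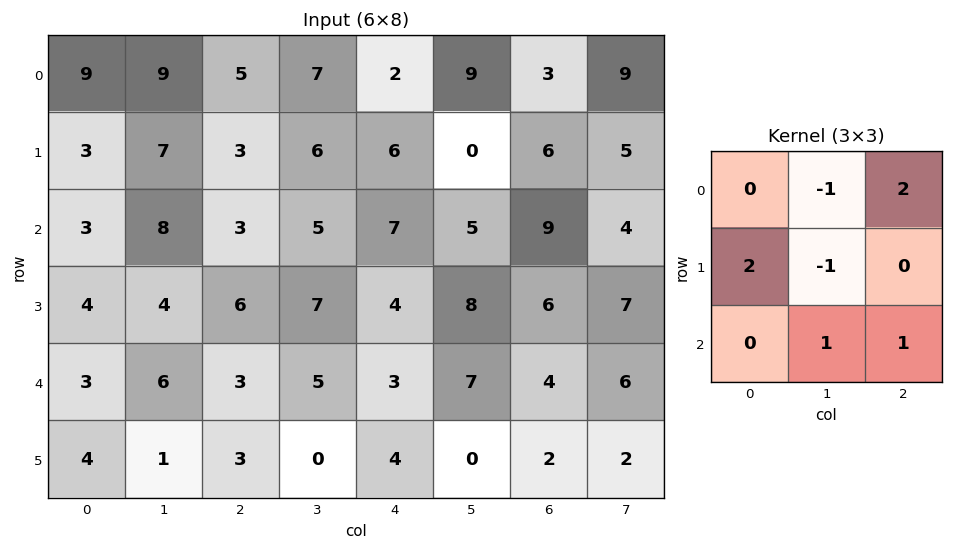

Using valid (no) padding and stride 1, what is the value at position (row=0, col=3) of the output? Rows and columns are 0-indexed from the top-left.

34

The receptive field on the input at this output position is [7 2 9 / 6 6 0 / 5 7 5]. Elementwise product with the kernel and sum: 2·-1 + 9·2 + 6·2 + 6·-1 + 7·1 + 5·1.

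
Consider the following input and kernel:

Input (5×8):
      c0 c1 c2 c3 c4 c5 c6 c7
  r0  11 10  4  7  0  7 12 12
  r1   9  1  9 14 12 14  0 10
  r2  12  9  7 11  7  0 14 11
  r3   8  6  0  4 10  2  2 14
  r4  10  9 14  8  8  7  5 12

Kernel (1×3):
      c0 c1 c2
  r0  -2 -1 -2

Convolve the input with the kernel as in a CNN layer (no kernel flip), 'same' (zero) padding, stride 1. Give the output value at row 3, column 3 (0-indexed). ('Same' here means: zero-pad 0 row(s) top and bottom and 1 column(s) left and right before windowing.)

The receptive field on the zero-padded input at this output position is [0 4 10]. Elementwise product with the kernel and sum: 0·-2 + 4·-1 + 10·-2.

-24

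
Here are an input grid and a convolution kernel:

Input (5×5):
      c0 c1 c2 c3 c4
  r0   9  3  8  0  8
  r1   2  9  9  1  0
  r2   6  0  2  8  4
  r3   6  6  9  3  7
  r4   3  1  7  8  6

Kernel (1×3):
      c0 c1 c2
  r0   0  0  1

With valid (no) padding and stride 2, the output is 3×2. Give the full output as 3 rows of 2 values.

8 8
2 4
7 6

Output[0,0]: The receptive field on the input at this output position is [9 3 8]. Elementwise product with the kernel and sum: 8·1.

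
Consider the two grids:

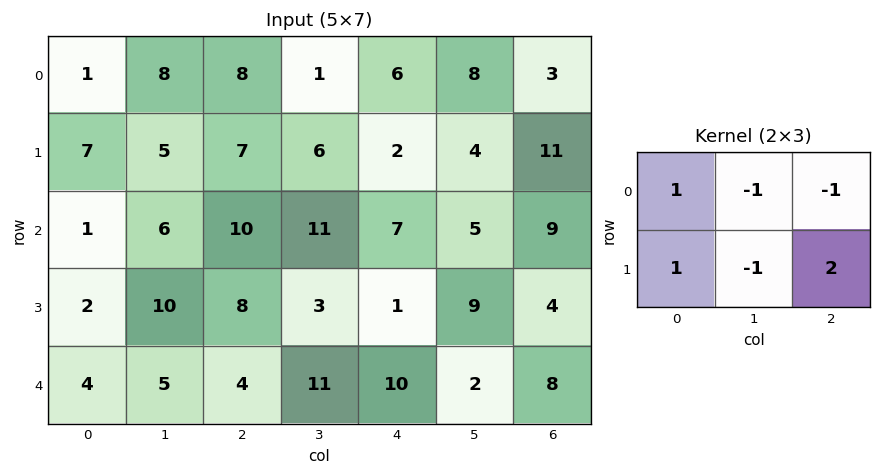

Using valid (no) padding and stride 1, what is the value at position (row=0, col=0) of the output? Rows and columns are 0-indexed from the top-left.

1

The receptive field on the input at this output position is [1 8 8 / 7 5 7]. Elementwise product with the kernel and sum: 1·1 + 8·-1 + 8·-1 + 7·1 + 5·-1 + 7·2.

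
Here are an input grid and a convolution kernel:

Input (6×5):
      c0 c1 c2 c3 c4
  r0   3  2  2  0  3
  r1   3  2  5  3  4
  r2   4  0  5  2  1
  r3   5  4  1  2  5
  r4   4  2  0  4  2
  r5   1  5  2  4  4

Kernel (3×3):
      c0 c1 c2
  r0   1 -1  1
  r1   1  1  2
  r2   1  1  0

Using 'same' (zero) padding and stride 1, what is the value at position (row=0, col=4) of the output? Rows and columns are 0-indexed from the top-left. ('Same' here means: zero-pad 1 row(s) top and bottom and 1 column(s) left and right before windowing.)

The receptive field on the zero-padded input at this output position is [0 0 0 / 0 3 0 / 3 4 0]. Elementwise product with the kernel and sum: 0·1 + 0·-1 + 0·1 + 0·1 + 3·1 + 0·2 + 3·1 + 4·1.

10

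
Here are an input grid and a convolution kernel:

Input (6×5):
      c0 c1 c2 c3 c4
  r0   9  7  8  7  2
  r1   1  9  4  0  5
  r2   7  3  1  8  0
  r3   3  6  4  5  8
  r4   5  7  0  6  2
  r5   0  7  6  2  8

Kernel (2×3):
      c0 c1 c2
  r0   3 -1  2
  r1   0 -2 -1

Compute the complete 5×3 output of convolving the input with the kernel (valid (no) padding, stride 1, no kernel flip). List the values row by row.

Output[0,0]: The receptive field on the input at this output position is [9 7 8 / 1 9 4]. Elementwise product with the kernel and sum: 9·3 + 7·-1 + 8·2 + 9·-2 + 4·-1.
Output[0,1]: The receptive field on the input at this output position is [7 8 7 / 9 4 0]. Elementwise product with the kernel and sum: 7·3 + 8·-1 + 7·2 + 4·-2 + 0·-1.

14 19 16
-5 13 6
4 11 -23
-3 18 9
-12 19 -14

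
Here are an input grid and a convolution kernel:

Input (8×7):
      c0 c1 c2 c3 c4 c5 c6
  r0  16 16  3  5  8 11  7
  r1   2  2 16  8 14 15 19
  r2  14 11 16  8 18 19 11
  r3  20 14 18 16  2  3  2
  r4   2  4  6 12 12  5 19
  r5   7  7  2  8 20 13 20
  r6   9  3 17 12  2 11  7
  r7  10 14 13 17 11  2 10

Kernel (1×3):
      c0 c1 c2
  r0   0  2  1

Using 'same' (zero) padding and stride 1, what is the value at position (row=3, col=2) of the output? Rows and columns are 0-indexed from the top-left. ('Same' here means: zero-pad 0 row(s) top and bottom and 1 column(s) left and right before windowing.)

52

The receptive field on the zero-padded input at this output position is [14 18 16]. Elementwise product with the kernel and sum: 18·2 + 16·1.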